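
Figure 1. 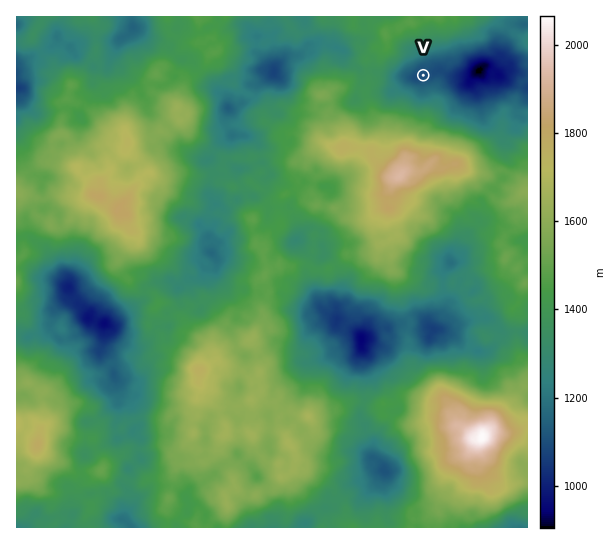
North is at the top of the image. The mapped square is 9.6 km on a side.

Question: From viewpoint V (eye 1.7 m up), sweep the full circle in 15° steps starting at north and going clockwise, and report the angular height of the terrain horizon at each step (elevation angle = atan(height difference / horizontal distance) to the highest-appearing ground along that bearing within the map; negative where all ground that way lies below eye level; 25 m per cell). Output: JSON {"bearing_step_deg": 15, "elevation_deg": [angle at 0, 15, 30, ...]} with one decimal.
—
{"bearing_step_deg": 15, "elevation_deg": [20.3, 19.1, 17.1, 11.0, 4.7, 4.0, 1.2, 5.7, 9.4, 12.1, 18.7, 24.1, 25.7, 26.8, 23.3, 20.5, 16.9, 16.8, 18.0, 20.0, 22.9, 22.4, 21.8, 21.4]}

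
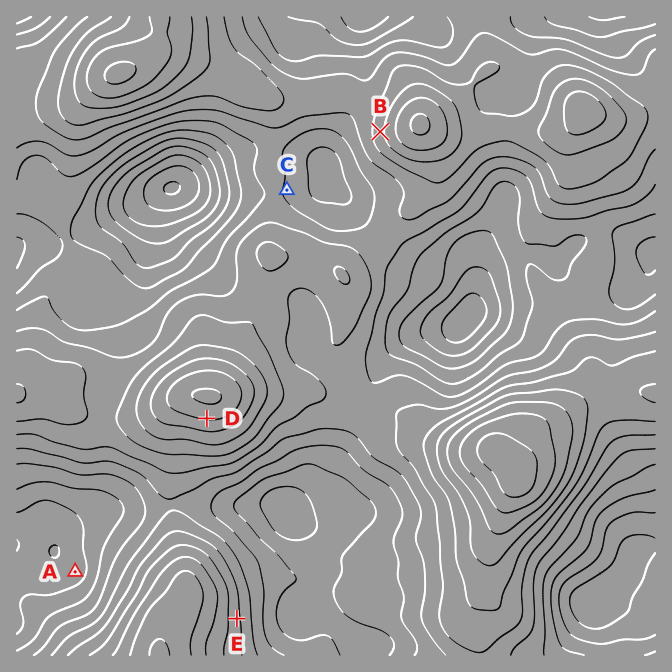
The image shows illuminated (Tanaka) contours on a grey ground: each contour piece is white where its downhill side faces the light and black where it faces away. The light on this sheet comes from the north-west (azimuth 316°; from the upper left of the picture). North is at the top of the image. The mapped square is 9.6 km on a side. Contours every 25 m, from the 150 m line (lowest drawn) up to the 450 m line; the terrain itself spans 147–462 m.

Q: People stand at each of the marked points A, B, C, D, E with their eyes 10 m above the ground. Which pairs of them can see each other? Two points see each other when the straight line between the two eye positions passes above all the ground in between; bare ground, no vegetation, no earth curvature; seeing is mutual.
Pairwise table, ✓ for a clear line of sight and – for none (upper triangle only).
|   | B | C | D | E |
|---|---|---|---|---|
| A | – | – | ✓ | – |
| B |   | ✓ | – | ✓ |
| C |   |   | – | – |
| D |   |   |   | ✓ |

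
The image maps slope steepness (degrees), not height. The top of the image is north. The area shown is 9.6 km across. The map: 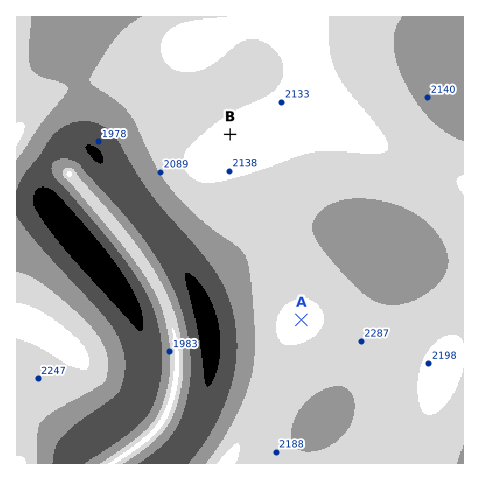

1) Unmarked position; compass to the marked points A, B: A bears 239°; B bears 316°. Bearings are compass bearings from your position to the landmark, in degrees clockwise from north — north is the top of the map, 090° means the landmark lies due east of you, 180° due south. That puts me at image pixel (370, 279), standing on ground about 2250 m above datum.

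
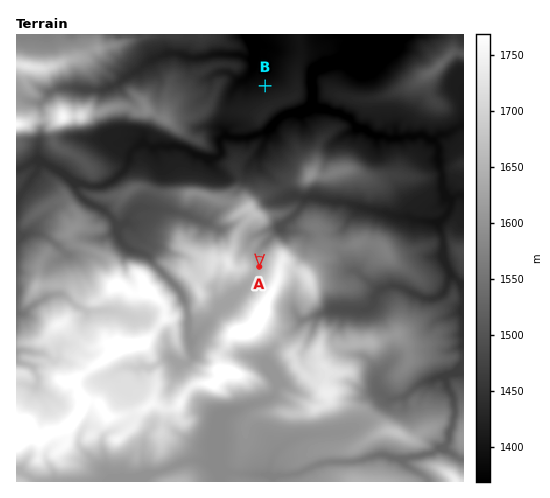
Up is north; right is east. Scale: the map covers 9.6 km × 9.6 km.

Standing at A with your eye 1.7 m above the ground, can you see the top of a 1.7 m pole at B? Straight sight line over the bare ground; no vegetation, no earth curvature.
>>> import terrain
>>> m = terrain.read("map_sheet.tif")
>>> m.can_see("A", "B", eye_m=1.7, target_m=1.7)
False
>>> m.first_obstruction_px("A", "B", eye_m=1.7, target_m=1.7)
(260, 230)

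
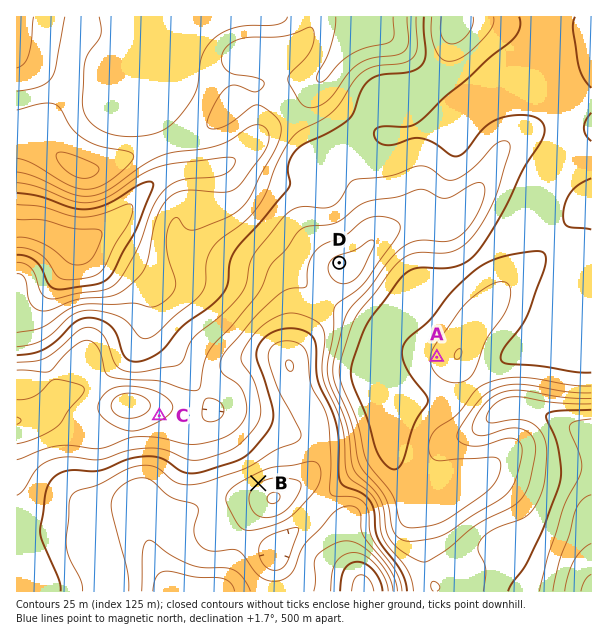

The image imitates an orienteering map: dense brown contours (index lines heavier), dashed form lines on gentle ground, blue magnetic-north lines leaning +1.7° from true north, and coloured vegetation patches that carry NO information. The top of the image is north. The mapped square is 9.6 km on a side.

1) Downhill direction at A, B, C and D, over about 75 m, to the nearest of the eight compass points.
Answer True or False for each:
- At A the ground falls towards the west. True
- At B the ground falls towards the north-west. True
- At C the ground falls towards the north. False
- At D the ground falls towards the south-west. False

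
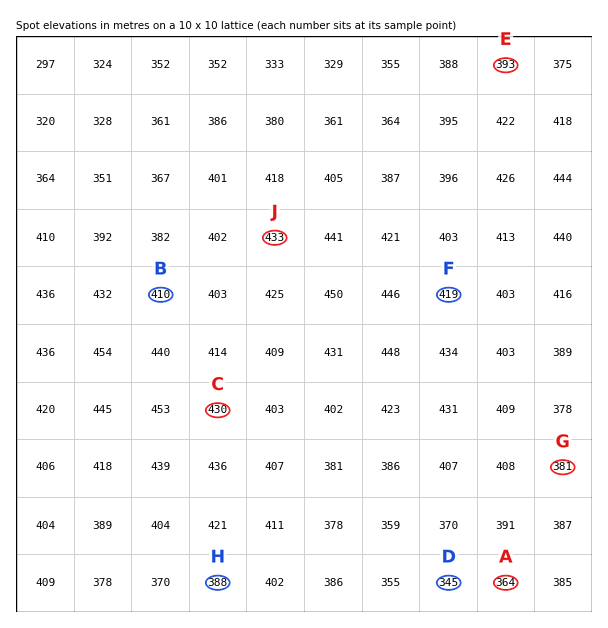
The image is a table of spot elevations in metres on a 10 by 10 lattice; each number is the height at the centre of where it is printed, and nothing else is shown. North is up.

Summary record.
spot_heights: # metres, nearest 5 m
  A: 365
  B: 410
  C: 430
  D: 345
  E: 395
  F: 420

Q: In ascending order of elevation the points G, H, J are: G H J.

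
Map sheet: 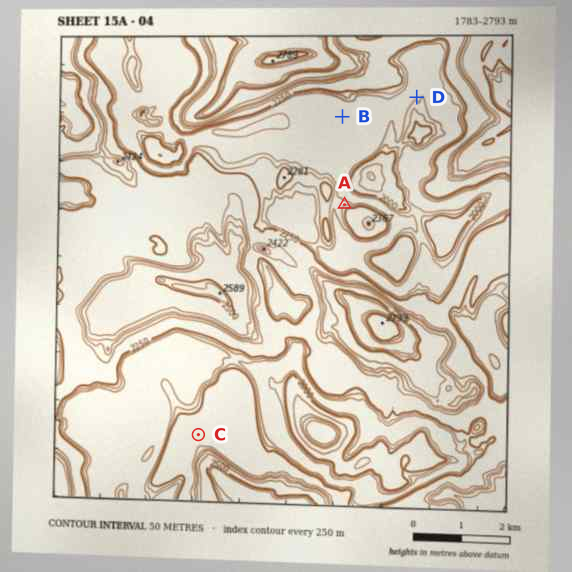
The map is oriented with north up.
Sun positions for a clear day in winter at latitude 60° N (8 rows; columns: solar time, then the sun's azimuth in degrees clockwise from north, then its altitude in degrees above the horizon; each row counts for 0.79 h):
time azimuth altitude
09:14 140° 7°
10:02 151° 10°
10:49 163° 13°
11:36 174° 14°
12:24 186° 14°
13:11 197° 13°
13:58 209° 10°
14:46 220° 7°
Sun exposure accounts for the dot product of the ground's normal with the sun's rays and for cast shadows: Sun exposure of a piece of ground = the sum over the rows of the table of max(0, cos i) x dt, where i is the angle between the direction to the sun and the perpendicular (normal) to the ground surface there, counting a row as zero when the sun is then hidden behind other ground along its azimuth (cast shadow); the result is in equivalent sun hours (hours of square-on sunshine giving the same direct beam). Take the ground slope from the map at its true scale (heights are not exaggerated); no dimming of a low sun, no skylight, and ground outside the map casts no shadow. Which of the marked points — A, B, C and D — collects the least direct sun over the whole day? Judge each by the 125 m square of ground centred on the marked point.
A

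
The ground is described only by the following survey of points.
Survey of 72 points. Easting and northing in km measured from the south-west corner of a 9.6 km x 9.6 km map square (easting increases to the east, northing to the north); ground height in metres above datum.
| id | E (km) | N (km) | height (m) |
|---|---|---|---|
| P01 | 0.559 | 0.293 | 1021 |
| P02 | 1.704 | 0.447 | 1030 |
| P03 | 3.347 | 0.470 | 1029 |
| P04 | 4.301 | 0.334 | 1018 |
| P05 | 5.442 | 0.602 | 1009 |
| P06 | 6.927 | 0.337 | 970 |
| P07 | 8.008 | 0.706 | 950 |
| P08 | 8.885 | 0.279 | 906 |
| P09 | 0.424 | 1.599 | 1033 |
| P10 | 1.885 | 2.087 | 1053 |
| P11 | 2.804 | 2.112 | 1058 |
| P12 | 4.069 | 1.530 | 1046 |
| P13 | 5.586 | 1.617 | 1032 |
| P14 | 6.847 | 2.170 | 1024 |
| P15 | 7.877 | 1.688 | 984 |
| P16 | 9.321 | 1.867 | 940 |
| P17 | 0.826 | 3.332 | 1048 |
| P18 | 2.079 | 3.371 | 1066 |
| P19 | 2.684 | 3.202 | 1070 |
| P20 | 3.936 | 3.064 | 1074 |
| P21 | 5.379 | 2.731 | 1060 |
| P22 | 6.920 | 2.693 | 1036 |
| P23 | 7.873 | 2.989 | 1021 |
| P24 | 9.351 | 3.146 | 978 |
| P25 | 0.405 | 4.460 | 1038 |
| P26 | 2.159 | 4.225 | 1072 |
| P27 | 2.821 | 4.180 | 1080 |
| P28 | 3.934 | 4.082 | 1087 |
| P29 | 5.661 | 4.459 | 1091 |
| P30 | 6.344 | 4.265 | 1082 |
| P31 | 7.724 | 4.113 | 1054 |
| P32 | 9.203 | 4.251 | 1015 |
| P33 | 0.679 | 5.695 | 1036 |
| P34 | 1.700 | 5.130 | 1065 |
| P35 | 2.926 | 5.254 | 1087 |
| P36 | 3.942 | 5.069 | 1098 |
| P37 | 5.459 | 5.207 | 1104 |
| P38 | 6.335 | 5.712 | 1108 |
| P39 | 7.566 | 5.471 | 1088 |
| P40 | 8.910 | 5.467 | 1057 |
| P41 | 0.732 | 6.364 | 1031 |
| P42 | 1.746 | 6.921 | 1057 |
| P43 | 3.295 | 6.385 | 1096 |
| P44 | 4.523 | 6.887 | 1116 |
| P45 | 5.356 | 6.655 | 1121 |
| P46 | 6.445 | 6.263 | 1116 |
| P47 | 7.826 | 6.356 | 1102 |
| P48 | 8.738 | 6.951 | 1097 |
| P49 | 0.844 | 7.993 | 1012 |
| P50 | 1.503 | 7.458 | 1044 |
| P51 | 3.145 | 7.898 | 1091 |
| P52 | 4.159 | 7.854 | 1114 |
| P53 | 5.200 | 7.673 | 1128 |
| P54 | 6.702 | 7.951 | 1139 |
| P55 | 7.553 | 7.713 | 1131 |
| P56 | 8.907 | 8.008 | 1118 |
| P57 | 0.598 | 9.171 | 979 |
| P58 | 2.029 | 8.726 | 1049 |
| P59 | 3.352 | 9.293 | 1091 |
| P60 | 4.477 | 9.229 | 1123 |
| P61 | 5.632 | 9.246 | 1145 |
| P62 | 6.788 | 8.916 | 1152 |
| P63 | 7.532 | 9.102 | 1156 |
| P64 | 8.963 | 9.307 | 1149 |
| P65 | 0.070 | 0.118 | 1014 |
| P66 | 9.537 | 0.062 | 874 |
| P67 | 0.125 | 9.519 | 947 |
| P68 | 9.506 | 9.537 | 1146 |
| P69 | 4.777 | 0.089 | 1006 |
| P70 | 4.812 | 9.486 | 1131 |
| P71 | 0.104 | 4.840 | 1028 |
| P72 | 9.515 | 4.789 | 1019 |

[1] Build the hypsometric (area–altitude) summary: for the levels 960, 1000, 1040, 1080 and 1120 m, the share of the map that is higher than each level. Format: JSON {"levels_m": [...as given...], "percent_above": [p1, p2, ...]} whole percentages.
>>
{"levels_m": [960, 1000, 1040, 1080, 1120], "percent_above": [96, 89, 68, 38, 14]}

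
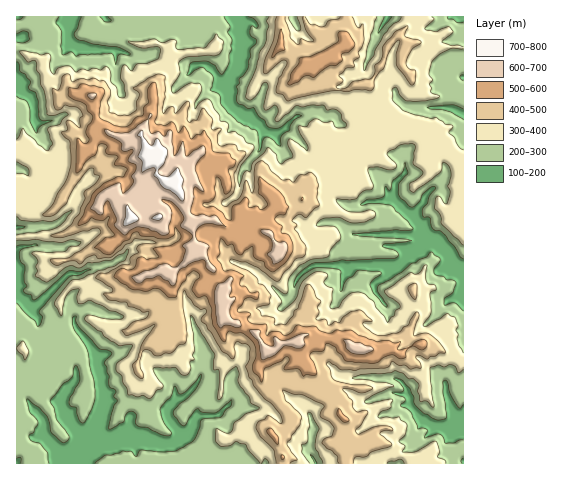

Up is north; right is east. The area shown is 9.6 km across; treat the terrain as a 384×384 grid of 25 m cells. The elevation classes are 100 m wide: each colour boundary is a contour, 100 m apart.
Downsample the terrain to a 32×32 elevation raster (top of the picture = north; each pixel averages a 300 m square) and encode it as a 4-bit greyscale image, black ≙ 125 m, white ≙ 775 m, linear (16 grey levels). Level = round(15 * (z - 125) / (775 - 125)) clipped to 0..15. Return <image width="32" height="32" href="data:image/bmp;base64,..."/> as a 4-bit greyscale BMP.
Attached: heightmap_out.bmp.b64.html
<image width="32" height="32" href="data:image/bmp;base64,Qk12AgAAAAAAAHYAAAAoAAAAIAAAACAAAAABAAQAAAAAAAACAAATCwAAEwsAABAAAAAAAAAAAAAAABEREQAiIiIAMzMzAERERABVVVUAZmZmAHd3dwCIiIgAmZmZAKqqqgC7u7sAzMzMAN3d3QDu7u4A////ACMRESIjMzMzNGdDZ2ZUVUMyEREREREjREaGRHh3ZDQyISIRERIhE0RXh1RodmUhETEhIRIjIiIjRWdVeHVDEiEiISITNCEzMkV2Z4dUQiQiMzEiE1VCI0NYd4h2ZUI0IzMzIiRlRENEaYiYZlVEZDREQyEkZmVDVmqpqHmqiHZVRDMyNFd3U3d7u7qbupiIZEMzI1ZniFWZqoipiYZnZlQyMyREZ4hXy5dmh2Z2RWRDETREVneIaMuHVHdFVDVkIhMkRWiZmYq7l1NWQ0JFZDEkUjV5u7uaqnZ1NDEiE0MRJGZlVImru5d5uFMiIREjESM0WKdnmsuZmrp1RDMhERI0VmaLmrm6qruoZVMiIhElRVSJnd3ay6mql2VERDISRVVma73czLmImKiGVDMhI0VVV1jLzN7Kh3mYhlVDIkI1RVZ2ic3eypdYdnZWVDJENUVVl4nO3MqpRlRVVlRDRUVFRZmazuu6h1M0RVVVREVUQ0aKu8y6mWUyE0VEVVVVUzE1aZeaiHdSETI0RFVVVEMyVnl1aXZVMSNFREVVVDMiEmiqdGl0UyFEZ3ZmZlRUQxNXZlRXdDMRNWiYdmZVZDI0RDMzRFQiISV3qpdVZmQzREIRIjREREEUiIipdGdlRCIxIzRERDNBE3dniXNWZUQjMSMjMzMzMRNlVndkJWQy"/>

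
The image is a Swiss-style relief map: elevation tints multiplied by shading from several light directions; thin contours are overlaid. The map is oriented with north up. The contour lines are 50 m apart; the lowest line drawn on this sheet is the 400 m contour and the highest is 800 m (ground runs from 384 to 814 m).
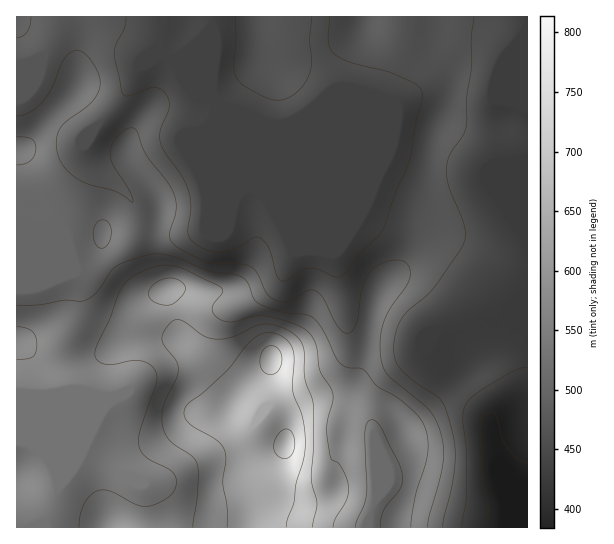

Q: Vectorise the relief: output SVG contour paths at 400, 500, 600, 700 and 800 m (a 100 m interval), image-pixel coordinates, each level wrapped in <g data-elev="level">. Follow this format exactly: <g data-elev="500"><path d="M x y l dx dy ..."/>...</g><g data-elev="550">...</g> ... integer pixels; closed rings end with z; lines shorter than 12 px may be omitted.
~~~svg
<g data-elev="400"><path d="M488 527l0-22-6-27-1-13-1-39 2-7 3-4 5-3 5 2 7 23 5 10 10 11 10 4"/></g><g data-elev="500"><path d="M443 527l1-10 8-31 3-21 0-19-4-20-6-19-5-8-25-17-17-16-4-9 0-12 3-15 5-12 7-8 24-21 26-38 6-10 0-8-1-8-15-38-3-18 4-14 13-20 3-9 1-27 4-32 0-29 3-21"/><path d="M235 17l1 24-2 25 2 12 6 7 12 6 15 8 9 1 9-2 9-5 8-8 5-10 3-13-2-21 1-24"/><path d="M330 17l-2 25 2 7 4 5 15 8 40 10 24 10 8 8 1 9-6 24-7 39-14 33-10 31-5 8-18 17-16 21-5 5-6 0-16-7-9-2-9 3-18 10-4-1-2-5-9-28-3-5-6-4-6 0-19 11-15 3-16-3-8-6-5-5-2-8 3-25-2-14-8-16-18-25-3-9 1-12 8-22-2-10-4-6-6-3-8 0-22 8-4-1-1-4-8-40 2-8 9-16 1-10"/></g><g data-elev="600"><path d="M355 527l11-30-1-64 2-10 4-3 6 2 5 7 17 34 3 14-2 12-17 22-3 16"/><path d="M411 527l5-33 9-27 3-16-1-17-6-15-21-20-23-13-14-17-16-2-6-3-6-8-12-26-10-12-7-3-27-4-20-7-6-6-6-16-6-5-7-3-25-3-39-15-17-2-26 7-12 6-5 5-13 20-11 8-7 1-14-1-26 5-22 0"/><path d="M99 247l3 1 4-2 5-9-1-11-5-6-7 1-4 8 0 11z"/><path d="M17 165l8-1 6-3 3-6 2-6-2-7-3-3-14-2"/></g><g data-elev="700"><path d="M313 527l4-22-6-27 2-31 1-40-2-9-7-19-1-28-4-10-5-6-8-5-10-4-10-2-12 2-25 12-17 1-10-3-18-14-8-2-8 5-7 12 2 8 12 16 2 8-2 10-12 26-2 17 2 9 5 8 22 17 6 9 0 29-4 33"/><path d="M162 305l9 0 10-8 4-8-3-7-7-3-8-1-8 3-7 5-3 5 0 6 5 5z"/></g><g data-elev="800"><path d="M281 458l5 1 4-2 4-8 0-12-3-5-4-3-4 1-4 3-5 10 1 10z"/><path d="M267 374l6 0 4-2 5-9 0-6-2-6-3-4-4-1-4 0-4 2-5 9 1 10 2 4z"/></g>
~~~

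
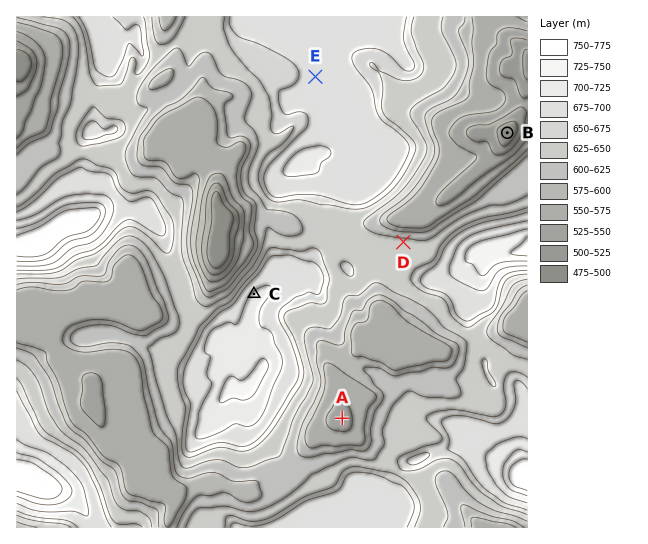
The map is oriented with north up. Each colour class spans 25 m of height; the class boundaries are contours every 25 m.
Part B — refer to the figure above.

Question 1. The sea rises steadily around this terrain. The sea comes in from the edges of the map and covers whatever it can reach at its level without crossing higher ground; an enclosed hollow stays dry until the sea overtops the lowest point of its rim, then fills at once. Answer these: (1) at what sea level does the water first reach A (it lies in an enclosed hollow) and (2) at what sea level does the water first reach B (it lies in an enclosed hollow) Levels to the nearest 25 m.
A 625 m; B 525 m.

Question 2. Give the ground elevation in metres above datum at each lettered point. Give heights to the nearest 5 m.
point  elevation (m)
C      700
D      630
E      685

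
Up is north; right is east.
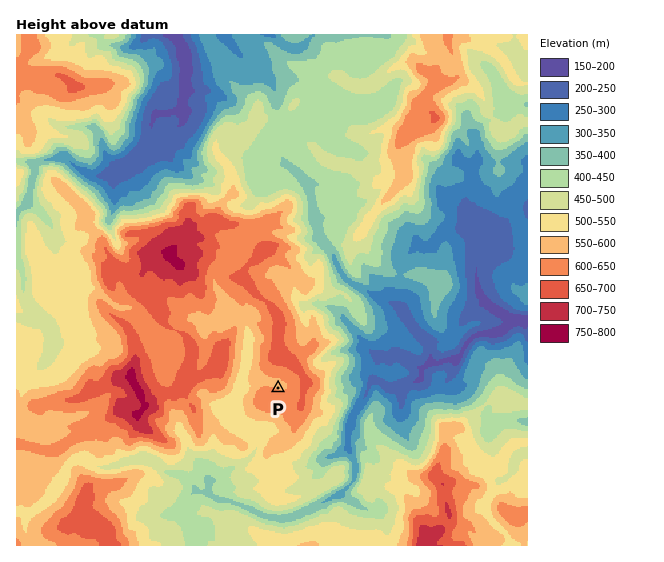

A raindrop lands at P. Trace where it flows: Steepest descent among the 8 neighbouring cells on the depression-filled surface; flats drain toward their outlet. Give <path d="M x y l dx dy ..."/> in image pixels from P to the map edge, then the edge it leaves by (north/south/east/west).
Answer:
<path d="M278 388l0-3-3-2-6 0-2-2-12 0-6 4-8 0-2 2 0 2-2 6-4 4-6 9 0 8 8 9 8 4 3 3 3 0 1 3 8 6 0 4-5 10-8 8-8 4-3 0-4 2-11 11-6 0-3 3 0 8 1 2 8 8 12 0 2 2 2 0 4 2 10 3 18 9 18 2 1-2 5 0 2-1 2 0 10-5 2 0 16-8 7-6 4-1 4-4 7-3 9-9 0-5 1-2 0-10-5-10 0-4-1 0-2-2 2-19 1-1 0-4 3-4 0-3 10-16 8-20 6 0 12 8 9 0 3-3 5 0 4-2 7-2 4-4 0-6 8-8 9 0 1-2 19-5 5-5 3-7 8-8 3-1 4 0 1-2 12 0 0-1 5-3 6-1 9-8 13 0"/>
exit: east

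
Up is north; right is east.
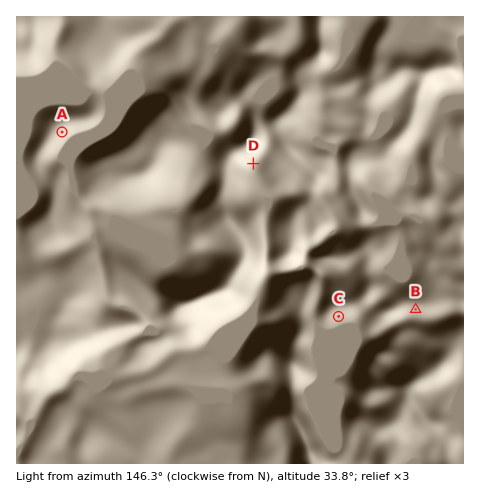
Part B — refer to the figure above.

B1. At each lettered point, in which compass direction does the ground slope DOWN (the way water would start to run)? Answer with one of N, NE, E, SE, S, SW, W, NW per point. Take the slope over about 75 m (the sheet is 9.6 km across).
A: SE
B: S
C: S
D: S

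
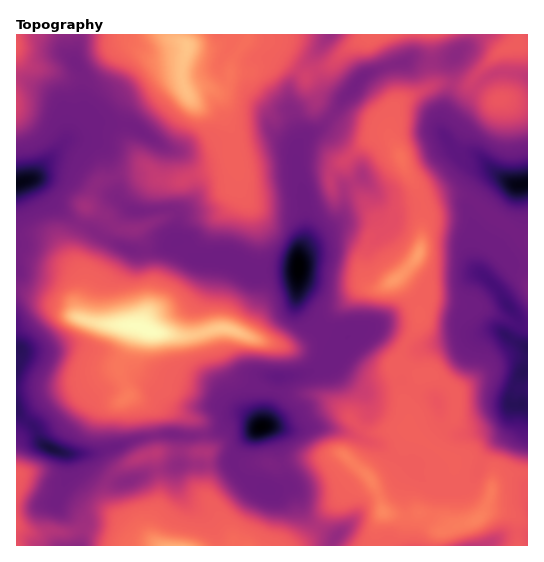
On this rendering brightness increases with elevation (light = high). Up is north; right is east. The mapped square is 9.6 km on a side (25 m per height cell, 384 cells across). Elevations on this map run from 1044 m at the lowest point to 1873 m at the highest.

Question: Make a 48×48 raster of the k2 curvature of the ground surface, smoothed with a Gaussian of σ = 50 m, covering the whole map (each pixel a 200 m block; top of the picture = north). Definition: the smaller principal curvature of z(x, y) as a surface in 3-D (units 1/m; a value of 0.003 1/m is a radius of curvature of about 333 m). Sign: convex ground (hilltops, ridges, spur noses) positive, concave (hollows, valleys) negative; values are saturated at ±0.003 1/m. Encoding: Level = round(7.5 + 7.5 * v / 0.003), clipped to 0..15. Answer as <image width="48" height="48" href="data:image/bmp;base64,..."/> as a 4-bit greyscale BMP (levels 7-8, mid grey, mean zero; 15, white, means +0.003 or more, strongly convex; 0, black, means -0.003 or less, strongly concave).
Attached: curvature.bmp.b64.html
<image width="48" height="48" href="data:image/bmp;base64,Qk32BAAAAAAAAHYAAAAoAAAAMAAAADAAAAABAAQAAAAAAIAEAAATCwAAEwsAABAAAAAAAAAAAAAAABEREQAiIiIAMzMzAERERABVVVUAZmZmAHd3dwCIiIgAmZmZAKqqqgC7u7sAzMzMAN3d3QDu7u4A////AFV1diaIdndmVFeHd4iHYid3d3d4h2MDZ4ZndkR3dmVEVneHh4hkRAJmVnd4h4hjZ2RVNlSId2Z3d3d3hmRDRmA3hmh3h3h2eEFEWGaYiIh2Z3d1QjVjepY3l2h3d3d2d2M2V2ZVd3lkeIdSNWZTeIdWZndmZ2Z2d4gmZndSJFdUmZY0d3dUZ3ZoZnd3d3aWd5lEd2Z1MSRUd2RHd3ZFZ2V4V3d3iHV2d5llVnZ3d1RDIjNneHVIh2d2Z3d3eHZ4d1RQABNEeYpViIRneGVYp5hmd3d3eIdoZjIAVmUxAlhVZ4VTR3ZVmZVFZ4d3d4czI4Q4hlVUIAAAADZyAiJCEQJniIh3dmZkZlJXRHiHiHZmh0Z0EBV1M2dmd4d3eHh0VzZ0WIh4h3iGVUZURFZ1aJl2d4h2eHZUVVhliYd4h2d2Q0dmZWdlaIdld4d2eHVTVGhHmIdmh2eIlkd3d3d3d2Vmd3d3eJVlRWlHmHd3dnd4dERndlVVREZ3d3h3eIVYNEhUiHeId3Z3ZFQjMiI1ZkSHiHeIZURpREVjZ4d2VDM0VohTNFU0d2NXmHd4UkZ4VkRTNWQiNWZVREVGh4pjZ3Yjd3ZVQ3eGVVZUQhJWiJl3d2V4l4gkd3djNXdlNXZjNWVHZneIiIh2Z4mXd1M3d2d2JGiHJXZDZmSHe4Z4iIZERFZWdURHdUIhEmiHJXd2VGaXVmZmeJh1ZmeGVWMXdVZWY2d4M3iEJmWIZ2VVVmZWdniFVoQGZGqIhlZ4Q3hiV2VmZWZmZmaIdWZDVnQFZXl2iXV3Q2Ykd1V3d3iHZZmGNERWd2MEdWiFWHZXRFNHd2V5mIiIU0UyRmd3d2MEdViHZWhXRFV3d3VXmYdSEzNGd2ZlVWQEVjh2hlmIQ3d3d3ZlZlMTVmZ3ZVRFd3UUZkZ2Z1d3Q3d3d3d4dTRoiHZmVWZniHVEZlV3dnZnYnd3d3ZnU1Z2Z3dmZ5h4h2RmdkVodmd4cmeId3d2R6d3QyJFVmeIqWR2RkV4Z3d4Ymd3Znd3WIdlVnZUNZiIiGR1SEWGV3d4U3eHRSRWdWZlWJh5VHiIeFR0WUVjVneIVXd1EQAVdmh1aId4Znd4h0Vzd0U0d3eGRnZAEnUmh2d2aYd3VoeIiEVkd4cmiIZTZmUUh3hUeHdmeYVDNniIhzZkeYZGeIc1ZmNYiGeGV3d2Z0EjRnd3dUZ1ZmWHd3cmVmV1VVVnZ3d2ZCNmVnd3c1ZlVlaId2Q2WGRXdoZXd3d3YzaIZWd3YoZlRWWId3UldjWJiJhWd3d2VGh1dld3VGZYc0SYh3UlZFiYiYdWd3dnVYhIl1d3VVRWhSNoiIZDR2eoiXZWZ3d3RoZ4hWh3dmJ3ZjI2iZd2OHWZmUVmZ2VDRneIZnZ3h3J5Z1IlZ3V4VYRGZVeIZUNWZneHZWeHh4ZHaHQQE0RVVXYyM3VmVTaod3eHdVZ3d4hUV3VUETVVVFaHeJZlVTmYd1Z3llZ3d4iEFXeJZTIzM0SIiYVmZSiIdmiIpld4d4iYMWiId2aHYyJXeA=="/>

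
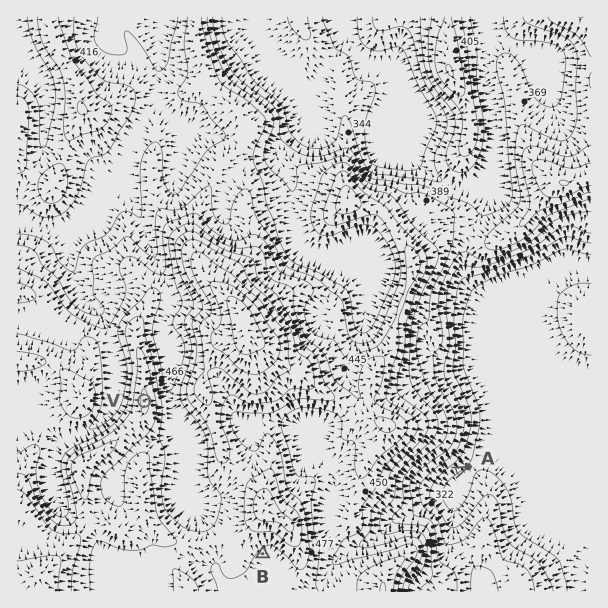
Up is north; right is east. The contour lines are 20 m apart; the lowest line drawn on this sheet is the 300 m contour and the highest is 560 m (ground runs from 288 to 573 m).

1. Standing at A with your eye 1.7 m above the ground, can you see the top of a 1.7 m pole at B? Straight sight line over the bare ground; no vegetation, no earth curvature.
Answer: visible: false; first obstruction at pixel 416 489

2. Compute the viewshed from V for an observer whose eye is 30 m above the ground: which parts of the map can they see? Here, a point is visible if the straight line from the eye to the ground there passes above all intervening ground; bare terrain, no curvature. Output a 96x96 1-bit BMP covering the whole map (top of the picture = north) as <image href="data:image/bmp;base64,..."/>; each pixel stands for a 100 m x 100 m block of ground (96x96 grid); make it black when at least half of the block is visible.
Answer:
<image width="96" height="96" href="data:image/bmp;base64,Qk2+BAAAAAAAAD4AAAAoAAAAYAAAAGAAAAABAAEAAAAAAIAEAAATCwAAEwsAAAIAAAAAAAAA////AAAAAAAH8D////wAAAAAAAAH8D////wAAAAAAAAP8B////AAAAAAAAD/8B/+fAAAAAAAAAD/8A/4PAAAAAAAAAD/8APwPgAAAIAAAAD/8APgPgAAAMAAAAD/8AH/PAAAAEAAAAA/+AB//AAAAAAAAAAf+DH//gAAAAAAAAAf+PH//gAAAAAAAAA4H/P//wAAAAAAAABgH/P//4AAAAAAAADgD/P//8AAAAAAAADgD////8AAAAAAAADgH////8AAAAAAAADgH////8AAAAAAAADgH////8AAwAAAAADwH////+AAwAAAAADwH////+ABwAAAAAD4H////+ADwAAAAAD8Pf//4GAD4AAAAAD+f///4GAH4AAAAAD/////4GAP8AAAAAD/////4GAf+AAAAAD/////wGAf/AAAAAD/////wCAP/AAAAAD/////wAAH/AAAAAD/////gAAH/AAAAAD/////gAAH+AAAAAD+P///gAAP8AAAAAD8P///AeAMAAAAAAD4f///A4AAAAAAAADwf///B4AAAAAAAAD4f//+D4AAAAAAAAD8////H4AAAAAAAAD//////4AAAAAAAAD//////4AAAAAAAAD//////4AAAAAAAAD//////oAAAAAAAAD//////gAAAAAAAAD//////gAAAAAAAAD//////gAAAAAAAAD//////AAAAAAAAAD//A//PAAAAAAAAAD/4Af+fAAAAAAAAAD/7Af8eAAAAAAAAAD//gf/+AAAAAAAAAD//gP/8AAAAAAAAAD//wf/4AAAAAAAAAD//wf/wAAAAAAAAAB//wR/gAAAAAAAAAAP/4x/AAAAAAAAAAAf//x+AAAAAAAAAAD///h+AAAAAAAAAAD//8D8AAAAAAAAAAD/4AD4AAAAAAAAAAA/4ADwAAAAAAAAAAAfwAHgAAAAAAAAAAAf4AHAAAAAAAAAAAA/4AOAAAAAAAAAAAD/+AOAAAAAAAAAAAD//AcAAAAAAAAAAAD//gcAAAAAAAAAAAD//w8AAAAAAAAAAAD//48AAAAAAAAAAAD///8AAAAAAAAAAAD///8AAAAAAAAAAADj//+AAAAAAAAAAADh//+AAAAAAAAAAADh//+AAAAAAAAAAADh//+AAAAAAAAAAADh///AAAAAAAAAAADh///AAAAAAAAAAADh///gAAAAAAAAAADj///gAAAAAAAAAADh///gAAAAAAAAAADw///wAAAAAAAAAAD4///wAAAAAAAAAAD4///4AAAAAAAAAAD4f//4AAAAAAAAAAB4cf/8AAAAAAAAAAA4MH/+AAAAAAAAAAAYcB/+AAAAAAAAAAAYYA//AAAAAAAAAAA5wAefAAAAAAAAAAA/gAffgAAAAAAAAAB/gAf/AAAAAAAAAAD/gA//AAAAAAAAAAD/gA/+AAAAAAAAAAD/gB/+AAAAAAAAAAD/gB/+AAAAAAAAAAD/AD/8AAAAAAAAAAD9AH/8AAAAAAAAAAD5AP/8AAAAAAAAAADPgf/8AAAAAAAAAAA="/>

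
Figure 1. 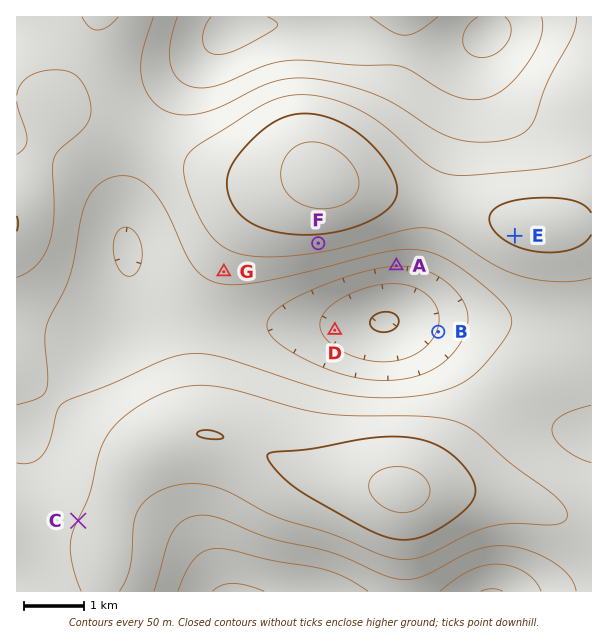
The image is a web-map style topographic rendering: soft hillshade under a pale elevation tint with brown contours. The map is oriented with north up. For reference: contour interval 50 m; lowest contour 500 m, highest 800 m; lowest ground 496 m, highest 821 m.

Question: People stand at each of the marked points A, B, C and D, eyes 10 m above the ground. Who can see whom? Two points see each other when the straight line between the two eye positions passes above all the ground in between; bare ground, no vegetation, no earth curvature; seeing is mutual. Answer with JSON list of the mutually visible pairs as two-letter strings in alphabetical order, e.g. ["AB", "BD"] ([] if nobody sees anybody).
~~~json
["AB", "AD", "BD"]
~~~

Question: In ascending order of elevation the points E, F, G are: G F E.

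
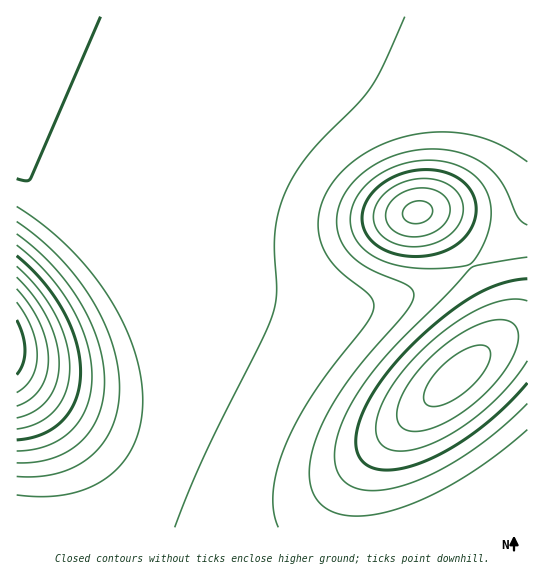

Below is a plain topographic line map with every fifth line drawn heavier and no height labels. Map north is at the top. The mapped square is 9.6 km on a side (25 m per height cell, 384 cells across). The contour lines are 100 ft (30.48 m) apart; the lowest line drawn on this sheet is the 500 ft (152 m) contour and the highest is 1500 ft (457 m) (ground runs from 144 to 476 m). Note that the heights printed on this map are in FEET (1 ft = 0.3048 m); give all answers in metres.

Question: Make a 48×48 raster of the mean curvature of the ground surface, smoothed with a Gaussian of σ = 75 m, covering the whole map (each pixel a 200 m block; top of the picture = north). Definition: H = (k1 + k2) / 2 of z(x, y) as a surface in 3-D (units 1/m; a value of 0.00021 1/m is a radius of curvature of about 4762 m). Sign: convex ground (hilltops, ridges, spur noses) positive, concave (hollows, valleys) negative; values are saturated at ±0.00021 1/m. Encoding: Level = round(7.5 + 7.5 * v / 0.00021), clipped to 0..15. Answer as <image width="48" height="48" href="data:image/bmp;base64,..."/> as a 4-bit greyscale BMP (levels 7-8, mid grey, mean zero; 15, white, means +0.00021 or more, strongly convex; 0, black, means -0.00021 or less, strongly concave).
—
<image width="48" height="48" href="data:image/bmp;base64,Qk32BAAAAAAAAHYAAAAoAAAAMAAAADAAAAABAAQAAAAAAIAEAAATCwAAEwsAABAAAAAAAAAAAAAAABEREQAiIiIAMzMzAERERABVVVUAZmZmAHd3dwCIiIgAmZmZAKqqqgC7u7sAzMzMAN3d3QDu7u4A////AGZmd3d3d3d3d3d3iIiIiId3d2Zmd3d3d1VVZmd3d3d3d3d3eIiIiIiHd2ZmZnd3d1VmZmZnd3d3d3d3d4iIiIiId3ZmZmZ3d2ZmZmZmd3d3d3d3d4iIiZmYh3dmZmZnd2Z3d2ZmZ3d3d3d3d3iIiZmZmId2ZmZmZ3d3d3dmZnd3d3d3d3eIiZqqmYh3ZmZmZoiIh3d2Zmd3d3d3d3d4iZqqqpmHdmZmZoiIiId3Zmd3d3d3d3d3iJqru6qYd2ZlZpmZiId3Zmd3d3d3d3d3eJmru7upmHZlVqmZmIh3ZmZ3d3d3d3d3d4mqvMy7qYdmZaqpmYh3ZmZ3d3d3d3dnd3iavMzMuph2ZrqqmYh3ZmZ3d3d3d3dmZ3eJq83dy6mHZruqqYh3ZlZ3d3d3d3dmZmd4mrzd3MqYdru6qYh3ZlZ3d3d3d3d2ZmZ3ibzd3dyph8u6qYh2ZVZ3d3d3d3d2ZmZneJvN3d3KmMu6mYd2ZVZ3d3d3d3d3ZmZmd4m83d3Lqcu6mYd2VVd3d3d3d3d3ZmZmZniavN3cusuqmIdmVVd3d3d3d3d3dmZVVmeJq8zcy7upmHdlVWd3d3d3d3d3dmZVVVZ4mrzMy7qph3ZlVXd3d3d3d3d3dmZVVVVmeJq7u7qYh2ZVRXd3d3d3d3d3dmZVRERFZ4mqu6mYd2VUVnd3d3d3d3d3dmZVREREVWeJqpmHdlVEV3d3d3d3d3d3dmZVRDMzRFZ4mZh3ZVRFd3d3d3d3d3d3dmZVVEQzM0VneId2ZVRGd3d3d3d3d3d3dmZmZlVEQ0RWZ3dmVURXd3d3d3d3d3d3d3d4iId2VERFZnZlVEV3d3d3d3d3d3d3d3iau7updlVVVmZVRFd3d3d3d3d3d3d3d4ms3v7sqXZVVlVURGd3d3d3d3d3d3d3d4q9////25dmVlREVnd3d3d3d3d3d3d3d4m9/////al2ZkRFd3d3d3d3d3d3d3d3d3ms7////bmHZkRXd3d3d3d3d3d3d3d2Zniazv//7LmHZkZ3d3d3d3d3d3d3d3d2ZmZ4mszcy5h3Znd3d3d3d3d3d3d3d3d3ZmZmeImZmYd3Znd3d3d3d3d3d3d3d3d3ZmVVZmd3d3dmZ3d3d3d3d3d3d3d3d3d3dmZVVVVWZmZmZ3d3d3d3d3d3d3d3d3d3d2ZlVVVVVmZmd3d3d3d3d3d3d3d3d3d3d3ZmZlVVZmZnd3d3d3d3d3d3d3d3d3d3d3d2ZmZmZmd3d3d3d3d3d3d3d3d3d3d3d3d3d3d3d3d3d4d3d3d3d3d3d3d3d3d3d3d3d3d3d3d3d4iHd3d3d3d3d3d3d3d3d3d3d3d3d3d3d3d3d3d3d3d3d3d3d3d3d3d3d3d3d3d3d3eId3d3d3d3d3d3d3d3d3d3d3d3d3d3d4h3d3d3d3d3d3d3d3d3d3d3d3d3d3d3d4eHeHd3d3d3d3d3d3d3d3d3d3d3d3d3d3h3d3d3d3d3d3d3d3d3d3d3d3d3d3d3d4h4eIh3d3d3d3d3d3d3d3d3d3d3d3d3dw=="/>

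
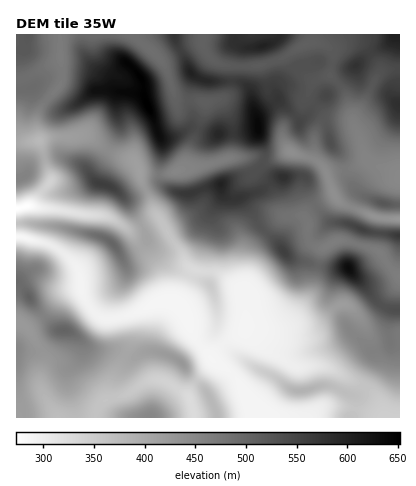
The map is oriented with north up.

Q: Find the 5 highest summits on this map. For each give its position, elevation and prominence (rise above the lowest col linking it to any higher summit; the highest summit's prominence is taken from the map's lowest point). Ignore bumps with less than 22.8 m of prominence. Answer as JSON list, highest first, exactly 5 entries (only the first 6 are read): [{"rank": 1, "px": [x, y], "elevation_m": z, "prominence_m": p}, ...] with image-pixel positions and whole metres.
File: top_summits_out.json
[{"rank": 1, "px": [148, 108], "elevation_m": 652, "prominence_m": 379}, {"rank": 2, "px": [258, 128], "elevation_m": 640, "prominence_m": 99}, {"rank": 3, "px": [348, 268], "elevation_m": 634, "prominence_m": 132}, {"rank": 4, "px": [190, 72], "elevation_m": 602, "prominence_m": 39}, {"rank": 5, "px": [264, 46], "elevation_m": 601, "prominence_m": 81}]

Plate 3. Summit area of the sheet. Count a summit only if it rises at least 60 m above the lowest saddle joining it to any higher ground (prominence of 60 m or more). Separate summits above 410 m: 8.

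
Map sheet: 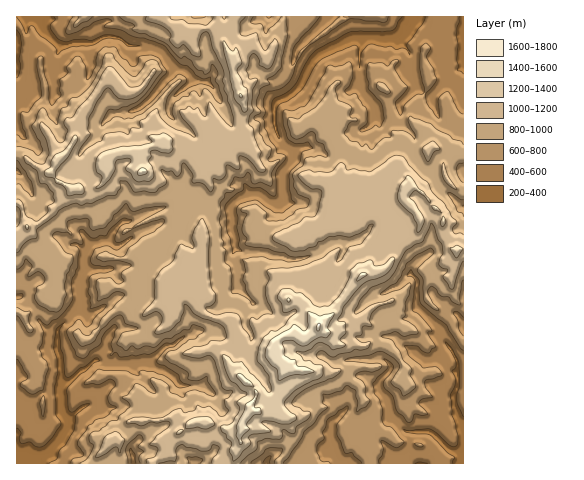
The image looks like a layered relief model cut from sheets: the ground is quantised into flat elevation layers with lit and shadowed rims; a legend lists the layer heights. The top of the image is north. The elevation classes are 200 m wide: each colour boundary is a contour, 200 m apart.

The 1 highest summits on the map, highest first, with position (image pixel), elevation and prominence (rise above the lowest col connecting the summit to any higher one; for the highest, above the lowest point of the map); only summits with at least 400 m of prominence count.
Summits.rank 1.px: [319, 327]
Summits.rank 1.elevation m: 1616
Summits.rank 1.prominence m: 1234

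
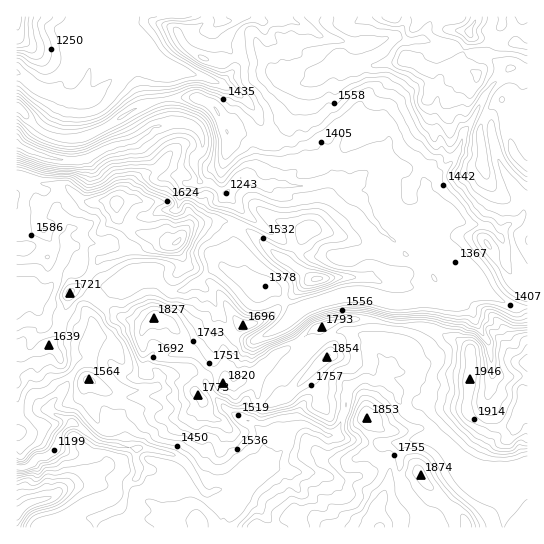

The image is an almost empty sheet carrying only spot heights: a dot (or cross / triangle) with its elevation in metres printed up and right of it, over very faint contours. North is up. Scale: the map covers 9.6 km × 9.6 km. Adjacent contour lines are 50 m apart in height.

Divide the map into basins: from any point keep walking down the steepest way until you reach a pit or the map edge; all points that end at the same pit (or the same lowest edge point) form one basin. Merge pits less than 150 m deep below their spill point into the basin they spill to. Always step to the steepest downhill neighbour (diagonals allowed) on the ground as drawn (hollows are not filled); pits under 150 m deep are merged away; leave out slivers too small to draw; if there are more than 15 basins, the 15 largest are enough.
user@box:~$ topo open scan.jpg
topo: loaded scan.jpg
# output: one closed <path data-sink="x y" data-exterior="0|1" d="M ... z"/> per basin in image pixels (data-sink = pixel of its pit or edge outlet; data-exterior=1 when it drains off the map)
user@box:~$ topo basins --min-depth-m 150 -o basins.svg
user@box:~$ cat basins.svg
<path data-sink="17 145" data-exterior="1" d="M527 16l-158 0-12 5-5 5-1 13-8 15-2 8-38 23-8 28-6 10-18 20-6 0-16-8-20-2-13-24-5-5-16-7-29 2-21 5-40 24-27 11-16 0-13-4-8-4-22-23-2 0-1 239 5 6 8 2 20-10 11-15 1-12 8-25 5-4 5 0 46 30 17 5 5 0 8-7 15 4 15 24 22 22 17 10 1 7 9 3 7-6 12-4 6 20 10 6 18-6 40-41 3-1 11 2 15 16 8 16 3 29 5 4-3 31 20 10 0 18-8 20-6 8 0 12 4 7 148 0z"/><path data-sink="54 450" data-exterior="0" d="M79 289l-5 0-5 4-8 25-1 12-11 15-20 10-6 0-7-6 1 179 362-1-4-6 0-12 6-8 8-20 0-18-20-10 3-31-5-4-3-29-8-16-11-13-8-4-10 0-40 41-18 6-10-6-6-20-12 4-7 6-9-3-1-7-17-10-22-22-15-24-15-4-8 7-5 0-17-5z"/><path data-sink="17 73" data-exterior="1" d="M367 16l-350 0-1 91 3 1 22 23 21 8 16 0 27-11 40-24 21-5 29-2 16 7 5 5 13 24 20 2 16 8 6 0 18-20 6-10 8-28 38-23 2-8 8-15 2-16z"/>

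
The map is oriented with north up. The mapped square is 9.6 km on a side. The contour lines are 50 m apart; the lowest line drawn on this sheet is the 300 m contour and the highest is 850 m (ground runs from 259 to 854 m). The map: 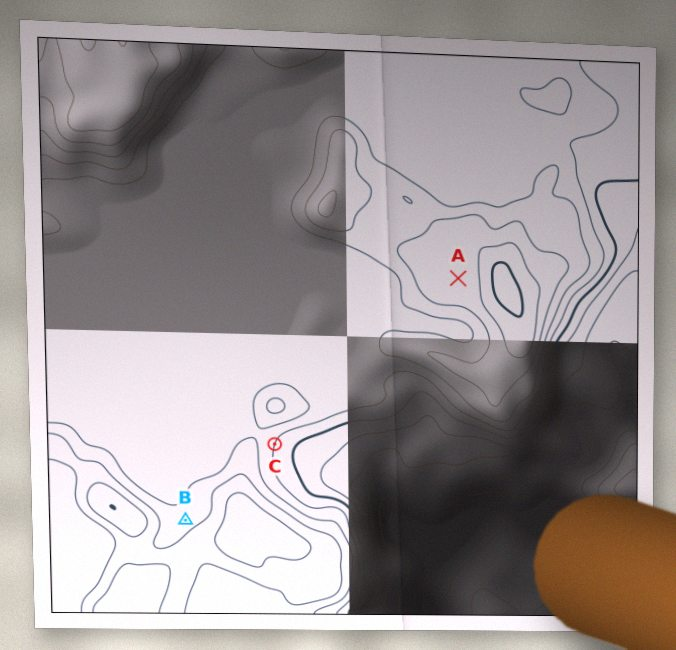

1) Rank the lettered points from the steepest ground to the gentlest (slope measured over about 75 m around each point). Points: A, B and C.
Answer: C B A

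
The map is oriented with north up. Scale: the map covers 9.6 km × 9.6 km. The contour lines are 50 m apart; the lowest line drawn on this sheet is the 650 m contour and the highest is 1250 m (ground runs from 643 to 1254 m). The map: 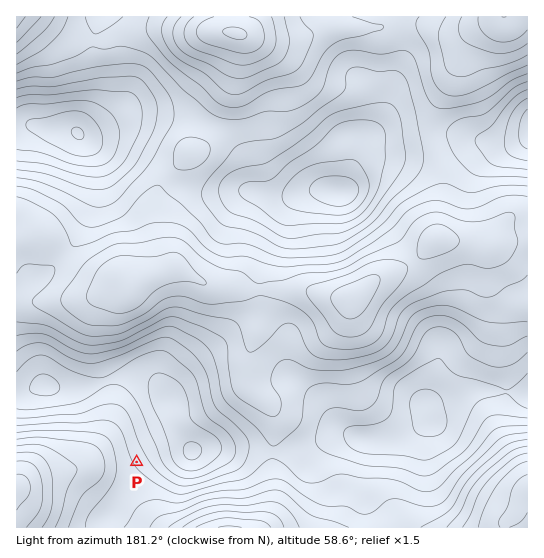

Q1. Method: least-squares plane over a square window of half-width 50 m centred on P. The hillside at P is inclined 9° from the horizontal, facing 237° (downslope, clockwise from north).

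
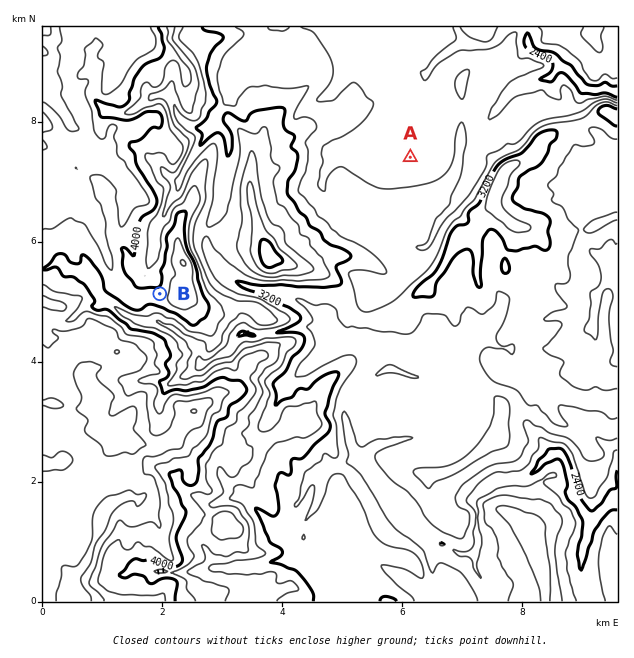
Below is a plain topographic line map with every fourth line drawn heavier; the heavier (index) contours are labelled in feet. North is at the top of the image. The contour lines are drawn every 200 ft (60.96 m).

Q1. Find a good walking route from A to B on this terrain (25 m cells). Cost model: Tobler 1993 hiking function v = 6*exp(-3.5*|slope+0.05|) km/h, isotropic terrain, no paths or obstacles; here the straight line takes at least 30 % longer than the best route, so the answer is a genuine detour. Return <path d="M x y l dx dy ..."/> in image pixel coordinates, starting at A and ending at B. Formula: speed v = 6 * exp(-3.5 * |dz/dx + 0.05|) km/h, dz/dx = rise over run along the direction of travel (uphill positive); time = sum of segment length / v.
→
<path d="M410 157l-45 90 0 5-3 6-3 3-15 7-1 3 0 12-2 3-12 6-45 0-9 5-30 0-39 19-19 0-18-9-8-7-1-3 0-3"/>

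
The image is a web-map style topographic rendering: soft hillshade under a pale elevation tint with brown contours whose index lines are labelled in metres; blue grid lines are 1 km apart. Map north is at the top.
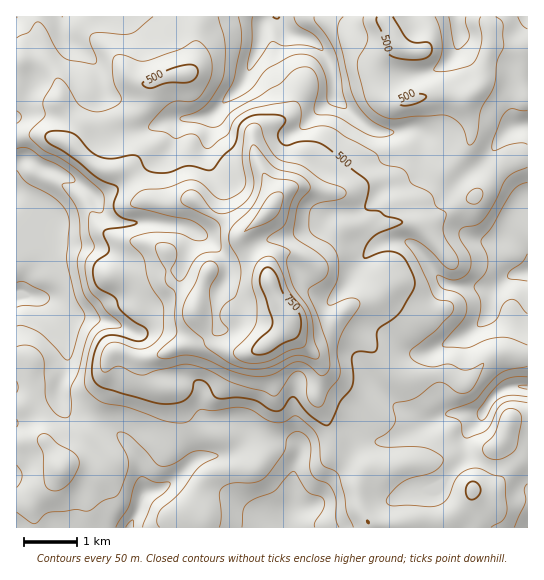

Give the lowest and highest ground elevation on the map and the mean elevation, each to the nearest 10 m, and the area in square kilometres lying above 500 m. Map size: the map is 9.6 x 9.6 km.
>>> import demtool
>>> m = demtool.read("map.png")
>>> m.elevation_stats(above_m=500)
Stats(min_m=250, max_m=780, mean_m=460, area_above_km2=24.9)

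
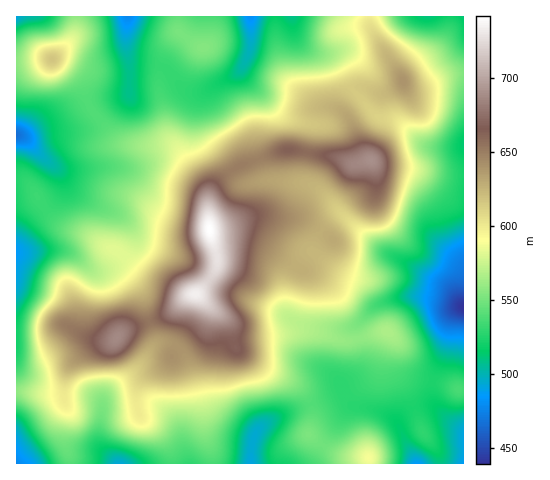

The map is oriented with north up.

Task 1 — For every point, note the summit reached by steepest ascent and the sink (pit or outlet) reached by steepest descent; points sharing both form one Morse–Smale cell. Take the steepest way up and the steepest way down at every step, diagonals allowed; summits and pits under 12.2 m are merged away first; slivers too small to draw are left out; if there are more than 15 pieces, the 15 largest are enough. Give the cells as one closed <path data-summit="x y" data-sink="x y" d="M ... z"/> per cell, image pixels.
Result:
<path data-summit="209 230" data-sink="463 307" d="M258 160l-13 3-18 11-10 8-7 12 0 40 8 28-8 17 14 10 47 19 38 20 26 2 12-1 10-5 0 8 5 28-5 14-16 12-8-11-32-17-18-18-18-1-24 3-7 1 3 6 29 21 31 15 14 16 4 1 41-15 14-8 6-9 12-35 0-4 11 13 5 25 9 7 19 5 14-33 5-28 4-7 9-7-18-20-65-37-34-30-32-33-10-3-38-3-4-5z"/><path data-summit="209 230" data-sink="17 134" d="M89 105l-6 1-14 9-26 11-15 9-12 1 0 44 11 3 21 30 14 13 21 7 40 22 10-16-3-14 14 19 39 16 27 18 8-16-8-28-3-40-7-15-18-25-10-8-41 0-12-4-6-5z"/><path data-summit="371 160" data-sink="463 307" d="M354 91l-8 7-3 12 10 16 11 28 6 7-17 3-20-8-35-6-15 0-24 9 5 19 3 2 38 3 10 3 32 33 34 30 65 37 17 19 1-158-27 1-13-4-26-23-15-2-9-5z"/><path data-summit="117 337" data-sink="17 253" d="M55 249l-39 4 1 139 26 2 17-1 4-4 4-21 19-18 10-6 15-2 12-11 25-10-7-28-17-20-7-4-24 1-21-16z"/><path data-summit="371 160" data-sink="251 17" d="M292 16l-41 1 0 31-7 18-13 15 1 13 19 33 7 32 25-9 15 0 39 7 16 7 17-3-6-7-11-28-10-16 3-12 7-8-10-22-10-11-21-6-14-10-4-10z"/><path data-summit="209 230" data-sink="119 463" d="M167 343l-10 1-15 19-11 11-15 11-12 14-5 42 3 8 15 15 72-1-4-10 0-13 12-22 1-18-13-44-9-10z"/><path data-summit="209 230" data-sink="251 17" d="M164 67l-3 1-3 17 9 46 3 8 34 44 3 11 1 12 2-12 12-17 12-8 24-10-7-32-19-33-1-13 1-4-26 14-13 1-11-5z"/><path data-summit="117 337" data-sink="119 463" d="M148 322l-24 9-12 11-21 4-21 21-5 11-1 21 4 14-3 31 5 20 46-1-14-14-3-8 3-38 4-8 9-10 27-22 12-17 1-9z"/><path data-summit="195 294" data-sink="463 307" d="M210 280l-14 14 32 28 7 21 30-4 18 1 18 18 32 17 8 11 12-8 6-8 3-17-5-21 0-8-10 5-12 1-26-2-38-20-47-19z"/><path data-summit="403 81" data-sink="427 17" d="M463 16l-93 0 0 8 6 15 24 35 4 10 12 4 16-4 15-8 17-3z"/><path data-summit="403 81" data-sink="463 307" d="M463 73l-16 3-15 8-16 4-7-1-6-5-5 5-13 6-8 0-14-6-7 1-2 3 20 23 9 5 15 2 26 23 13 4 21 0 6-2z"/><path data-summit="403 81" data-sink="251 17" d="M369 16l-76 0-1 10 6 15 6 5 11 6 13 2 12 10 14 27 9-4 14 6 8 0 13-6 5-6-27-42-6-15z"/><path data-summit="369 458" data-sink="417 463" d="M342 392l-32 13 2 13-3 16 4 4 27 17 27 2 2 7 47-1-21-43-14-8-31-8z"/><path data-summit="53 60" data-sink="127 17" d="M127 16l-50 0-1 15-5 10-18 18 28 23 8 22 35-8 5-2 0-33-3-16z"/><path data-summit="209 230" data-sink="251 463" d="M234 344l-7 2-7 11-1 40 4 8 8 9 22 15 3 5 11-12 43-18-6-12-6-6-48-27-12-8z"/>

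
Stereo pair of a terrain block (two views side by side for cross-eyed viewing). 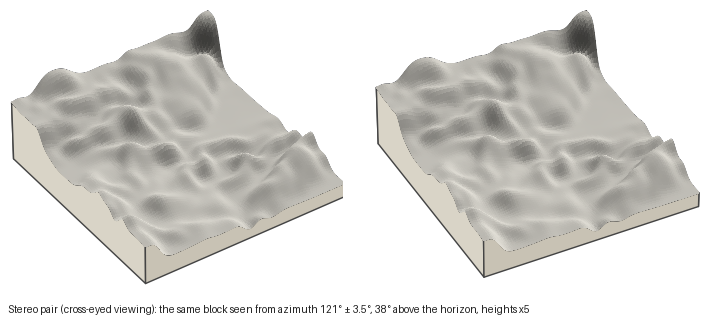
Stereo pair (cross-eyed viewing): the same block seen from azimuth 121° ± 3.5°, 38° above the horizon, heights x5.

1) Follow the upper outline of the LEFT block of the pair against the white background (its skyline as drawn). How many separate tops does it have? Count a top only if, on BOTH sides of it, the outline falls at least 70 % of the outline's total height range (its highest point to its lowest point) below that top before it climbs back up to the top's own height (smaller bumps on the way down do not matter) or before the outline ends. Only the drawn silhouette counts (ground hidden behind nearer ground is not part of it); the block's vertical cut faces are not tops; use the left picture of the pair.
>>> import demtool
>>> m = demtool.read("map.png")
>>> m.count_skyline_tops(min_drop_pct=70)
0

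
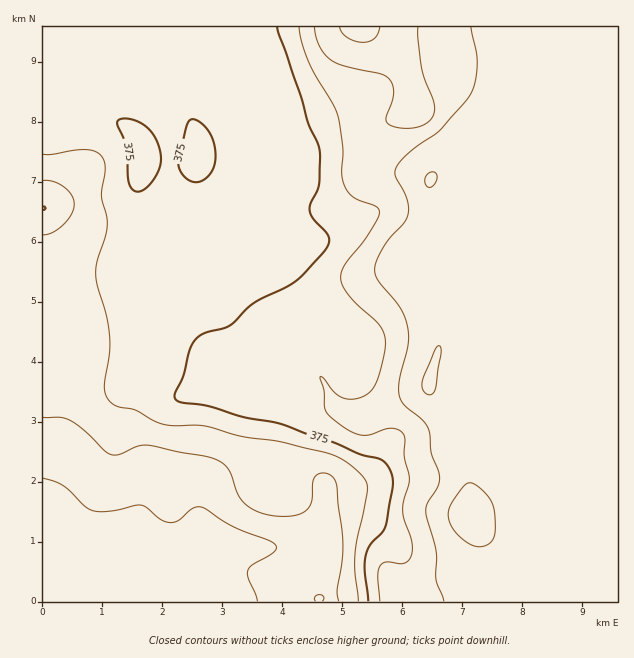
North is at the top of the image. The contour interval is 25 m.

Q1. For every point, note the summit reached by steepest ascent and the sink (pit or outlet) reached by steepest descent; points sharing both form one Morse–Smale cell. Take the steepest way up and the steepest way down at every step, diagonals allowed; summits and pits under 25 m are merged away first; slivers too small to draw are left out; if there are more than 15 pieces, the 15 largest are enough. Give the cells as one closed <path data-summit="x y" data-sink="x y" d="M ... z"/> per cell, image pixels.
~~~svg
<path data-summit="470 514" data-sink="43 601" d="M617 26l-175 0-1 71 3 15-11 16-20 10-43 17-80 1-18-4-4 4-9 23-5-46-30-70-6-21-1-16-175 1 0 141 17 0 14 8 11 10 4 19 0 15-2 11-40 94-4 6 1 271 575-1z"/><path data-summit="359 27" data-sink="43 601" d="M440 26l-222 0 1 23 35 84 0 12 4 15 0 18 10-22 4-4 18 4 80-1 22-7 41-20 11-16-3-15z"/><path data-summit="43 208" data-sink="43 601" d="M59 168l-17 1 1 161 8-15 37-95-1-27-3-7-17-14z"/>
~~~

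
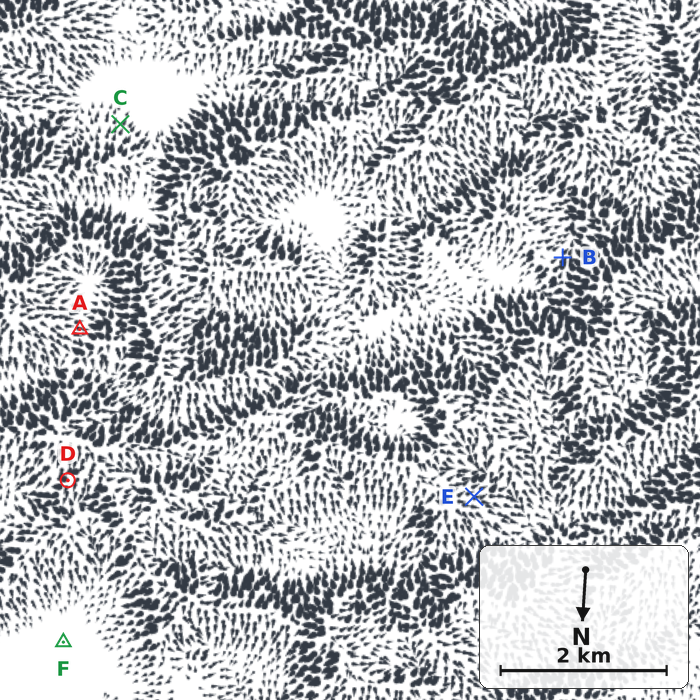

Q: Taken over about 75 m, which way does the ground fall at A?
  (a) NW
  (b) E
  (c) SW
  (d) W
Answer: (d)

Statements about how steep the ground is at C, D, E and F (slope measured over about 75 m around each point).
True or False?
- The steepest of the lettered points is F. False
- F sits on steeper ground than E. False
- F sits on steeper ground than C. False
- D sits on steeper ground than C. True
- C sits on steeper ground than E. False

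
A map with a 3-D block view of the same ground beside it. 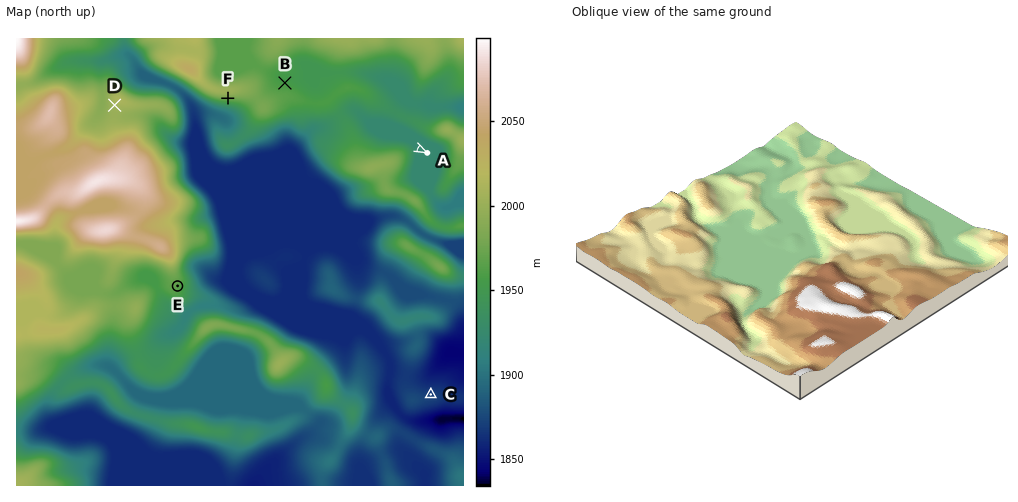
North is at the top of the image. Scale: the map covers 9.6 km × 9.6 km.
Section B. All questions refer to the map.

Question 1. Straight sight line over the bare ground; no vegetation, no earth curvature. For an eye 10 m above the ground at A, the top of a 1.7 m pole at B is hidden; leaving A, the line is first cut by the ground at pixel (335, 108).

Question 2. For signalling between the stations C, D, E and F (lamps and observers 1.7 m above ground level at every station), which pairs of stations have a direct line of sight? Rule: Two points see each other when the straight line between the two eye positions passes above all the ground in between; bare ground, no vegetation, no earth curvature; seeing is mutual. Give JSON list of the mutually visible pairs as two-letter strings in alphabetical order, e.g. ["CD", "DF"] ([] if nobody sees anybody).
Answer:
["CE", "CF"]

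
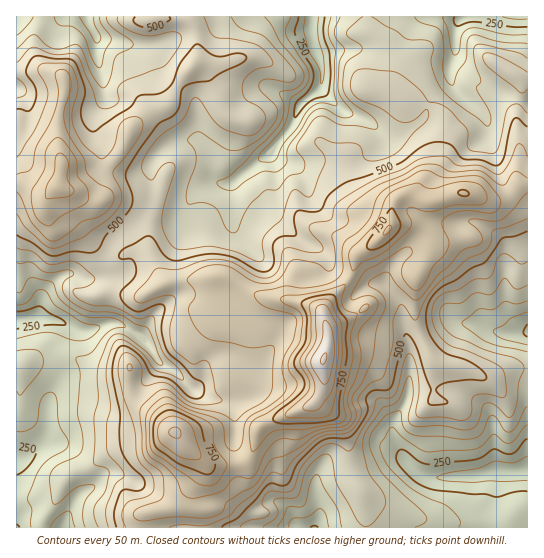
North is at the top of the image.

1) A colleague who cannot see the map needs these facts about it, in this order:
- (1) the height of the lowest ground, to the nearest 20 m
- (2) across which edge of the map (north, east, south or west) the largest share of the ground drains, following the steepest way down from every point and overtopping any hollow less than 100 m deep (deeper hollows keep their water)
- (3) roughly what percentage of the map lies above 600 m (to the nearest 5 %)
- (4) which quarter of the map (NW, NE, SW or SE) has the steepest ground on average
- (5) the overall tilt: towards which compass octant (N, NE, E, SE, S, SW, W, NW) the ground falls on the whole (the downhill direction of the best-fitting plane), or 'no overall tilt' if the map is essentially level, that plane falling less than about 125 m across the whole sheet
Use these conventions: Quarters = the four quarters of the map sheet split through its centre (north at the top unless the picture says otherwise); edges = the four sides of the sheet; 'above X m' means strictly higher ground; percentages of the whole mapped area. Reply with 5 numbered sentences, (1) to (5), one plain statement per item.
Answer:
(1) About 160 m is the lowest elevation on the sheet.
(2) Most of the ground drains across the northern edge.
(3) About 20 % of the map lies above 600 m.
(4) The south-east quarter is the steepest part of the map.
(5) There is no overall tilt: the best-fitting plane is nearly level.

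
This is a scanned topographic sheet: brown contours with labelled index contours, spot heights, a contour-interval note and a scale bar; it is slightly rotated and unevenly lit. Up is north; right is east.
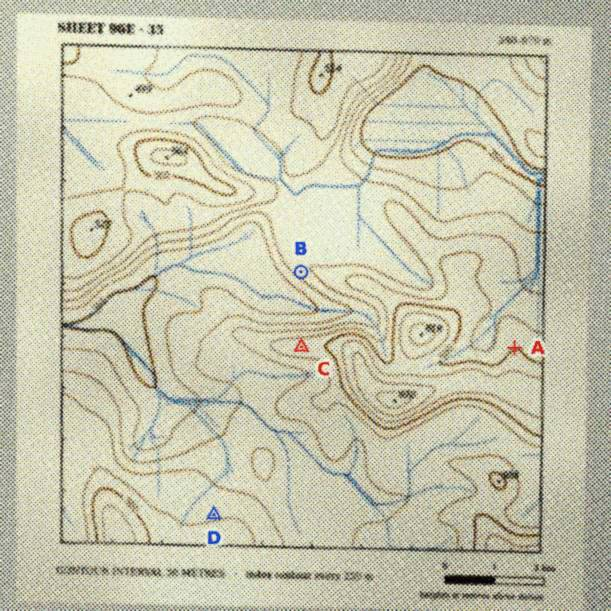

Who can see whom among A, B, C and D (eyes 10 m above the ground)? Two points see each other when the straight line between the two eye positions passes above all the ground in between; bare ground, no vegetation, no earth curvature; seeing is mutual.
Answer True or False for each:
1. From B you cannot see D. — True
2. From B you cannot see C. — False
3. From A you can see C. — False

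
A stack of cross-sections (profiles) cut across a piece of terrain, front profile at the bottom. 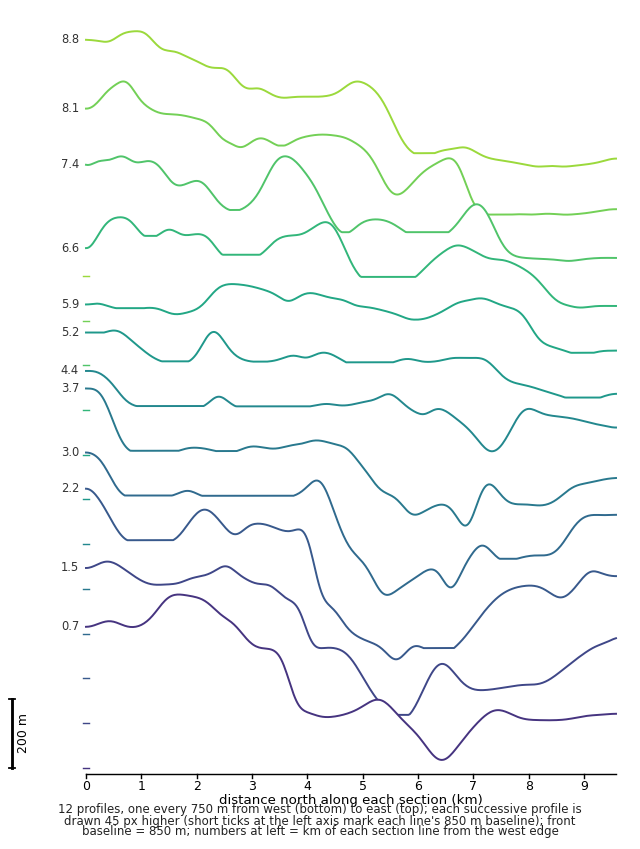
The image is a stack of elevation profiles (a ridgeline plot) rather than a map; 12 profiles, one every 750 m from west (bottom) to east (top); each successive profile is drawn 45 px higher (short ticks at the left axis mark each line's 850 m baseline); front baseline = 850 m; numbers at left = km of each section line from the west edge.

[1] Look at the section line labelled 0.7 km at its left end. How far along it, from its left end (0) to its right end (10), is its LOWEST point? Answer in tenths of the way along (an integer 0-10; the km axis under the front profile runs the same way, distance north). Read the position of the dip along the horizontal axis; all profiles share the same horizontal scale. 7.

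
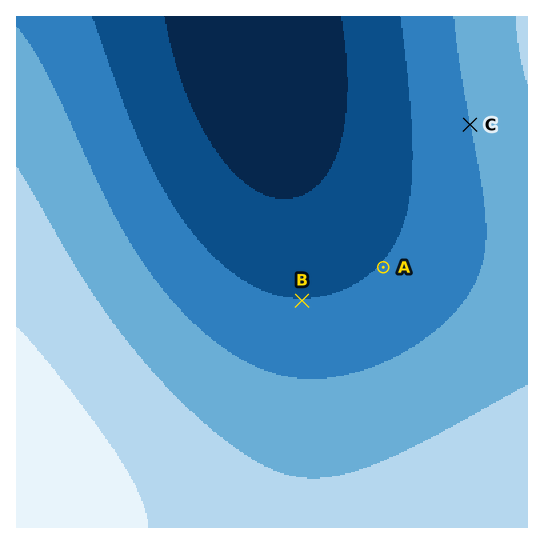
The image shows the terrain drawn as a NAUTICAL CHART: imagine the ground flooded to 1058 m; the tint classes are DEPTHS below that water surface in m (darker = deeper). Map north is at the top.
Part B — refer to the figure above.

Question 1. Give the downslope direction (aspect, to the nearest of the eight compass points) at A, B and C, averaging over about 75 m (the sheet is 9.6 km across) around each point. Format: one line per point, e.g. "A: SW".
A: NW
B: N
C: W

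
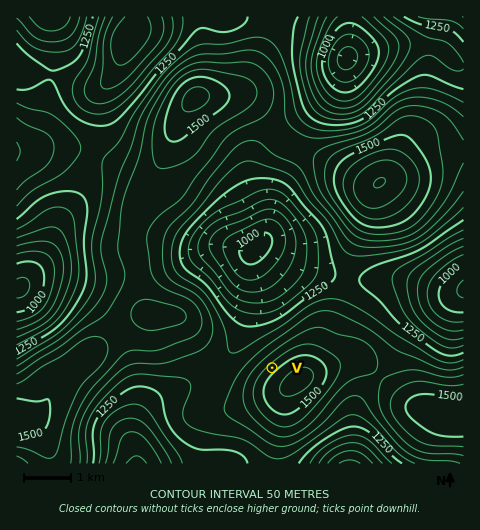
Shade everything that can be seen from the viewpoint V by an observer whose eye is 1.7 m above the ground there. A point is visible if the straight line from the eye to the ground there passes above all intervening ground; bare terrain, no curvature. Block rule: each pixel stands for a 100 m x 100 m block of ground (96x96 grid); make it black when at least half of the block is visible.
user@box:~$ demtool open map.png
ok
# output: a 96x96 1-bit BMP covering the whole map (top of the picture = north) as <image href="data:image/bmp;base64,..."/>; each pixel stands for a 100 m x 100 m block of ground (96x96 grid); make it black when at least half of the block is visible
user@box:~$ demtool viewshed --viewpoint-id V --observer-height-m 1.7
<image width="96" height="96" href="data:image/bmp;base64,Qk2+BAAAAAAAAD4AAAAoAAAAYAAAAGAAAAABAAEAAAAAAIAEAAATCwAAEwsAAAIAAAAAAAAA////AAAAAAAA/+AAAAAAAAAAAAAB//AAAAAAAAAAAAAB//AAAAAAAAAAAAAB//AAAAAAAAAAAAAD//AAAAAAAAAAAAAH//AAAAAAAAAAAAAP//AAAAAAAAAAAAD///AAAAAAAAAAAAD///gAAAAAAAAAAAD///wAAAAAAAAAAAD///4ACAAAAAAAAAD///8AHgAAAAAAAAD///+APwAAAAAAAADB///gP4AAAAAAAAAB///4/8AAAAAAAAAB/////+AAAAAAAAAA//////AAAAAAAAAA//////gAAAAAAAAA//////wAAAAAAAAAf/////4CAAAAAAAAD/////+HAAAAAAAAA///////gAAAAAAAAf//////AAAAAAAAAf/////+AAAAAAAAAP/////+AAAAAAAAAP/////+AAAAAAAAAH/////+AAAAAAAAAH/////+AAAAAAAAABw////+AAAAAAAAAAAf///8AAAAAAAAAAAP///8AAAAAAAAAAAP///8AAAAAAAAAAAH///8AAAAAAAAAAAAH//8AAAAAAAAAAAAD//+AAAAAAAAAAAAB//+AAAAAAAAAAAAA///AAAAAAAAAAAAA///gAAAAAAAAAAAAf//4AAAAAAAAAAAAf///AAAAAAAAAAfA////8AAAAAAAAA///////gAAAAAAAB///////4AAAAAAAB///////+AAAAAAAD////////gAAAAAAD////////8AAAAAAD/////////AAAAAAD/////////4AAAAAD/////////+AAAAAD//////////AAAAAD//////////wAAAAD//////////4AAAAD//////////gAAAAB//////////AAAAAB/////////+AAAAAA/////////8AAAAAA/////////4AAAAAAf////////wAAAAAAP////////gAAAAAAP///////wAACAAAAH//////+AAADAAAAH//////4AAADgAAAH//////gAAADwAAAH/////+AAAAD4AAAD/////8AAAAD8AAAD/////4AAAAD8AAAD/////gAAAAD8AAAB/////AAAAAD4AAAB////8AAAAADAAAAA////wAAAAACAAAAA////gAAAAACAAAAAf///AAAAAAAAAAAAf///AAAAAAAAAAAAP///AAAAAAAAAAAAP///gAAAAAAAAAAAH///gAAAAAAAAAAAD///gAAAAAAAAAAAB///gAAAAAAAAAAAAf//gAAAAAAAAAAAAAD/AAAAAAAAAAAAAAAAAAAAAAAAAAAAAAAAAAAAAAAAAAAAAAAAAAAAAAAAAAAAAAAAAAAAAAAAAAAAAAAAAAAAAAAAAAAAAAAAAAAAAAAAAAAAAAAAAAAAAAAAAAAAAAAAAAAAAAAAAAAAAAAAAAAAAAAAAAAAAAAAAAAAAAAAAAAAAAAAAAAAAAAAAAAAAAAAAAAAAAAAAAAAAAAAAAAAAAAAAAAAAAAAAAAAAAAHgAAAAAAAAAAAAAAPwAAAAAAAAAAAAAA="/>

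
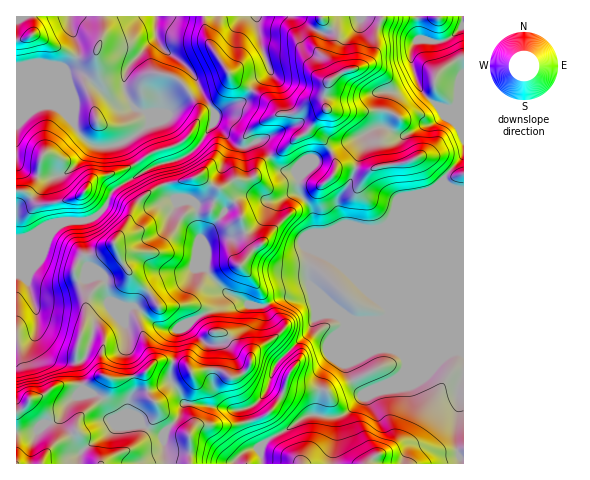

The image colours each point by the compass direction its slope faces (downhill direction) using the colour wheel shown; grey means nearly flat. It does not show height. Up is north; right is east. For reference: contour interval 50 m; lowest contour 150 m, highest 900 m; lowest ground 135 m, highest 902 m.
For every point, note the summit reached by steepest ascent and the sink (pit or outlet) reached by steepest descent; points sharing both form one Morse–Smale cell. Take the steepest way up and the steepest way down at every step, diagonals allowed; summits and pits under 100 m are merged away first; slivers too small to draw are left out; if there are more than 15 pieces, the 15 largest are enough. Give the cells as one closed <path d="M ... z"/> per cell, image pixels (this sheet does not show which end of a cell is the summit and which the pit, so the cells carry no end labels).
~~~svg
<path d="M463 16l-97 1 18 6 32 17-4 9 0 15 4 17-16 10-8 1-3 3-5 27 1 5-9 1-11 8 0 9-6 10-7 24-14 21 0 9 5 14 6 3-21 7-13 0-4-24-13-16 0-17-2-4-15-2-9-12-3-1-10 9-7 12-6 2-11-1-15 10-20-13-14 4-18 3-14 6-10 7-10 11-7 17-15 22-14 8-17 3-7 13 2 7 10 18-1 27-8 27 2 32-3 4-20 1-15 10-10 3-10 11-5 3 1 51 245 0-2-15 10-11 18-9 20-14 19 2 14-1 22-20 19-8 22-17 41-98 0-88 10 5 9 0z"/><path d="M446 184l-1 89-38 95-12 12-32 16-17 18-10 3-28-2-20 14-22 12-6 8 3 15 197-1-4-19 0-19 2-9-1-25 7-15 0-184-9-2z"/><path d="M214 123l-15 22-11 10-16 7-17 3-42 25-8 18-11 10-11 3-19 0-32 15-16 3 1 174 4-3 10-11 10-3 15-10 20-1 3-4-2-32 8-27 1-27-10-18-2-7 7-13 17-3 14-8 15-22 7-17 10-11 10-7 14-6 18-3 11-4 23 13 15-10 11 1 6-2 7-12 11-9-10-16-14 6-10-1z"/><path d="M199 85l-18 14-12 14-21 0 2 9-6 7-15 11-19 7-13 0-9-5-9-9-5-10-13-14-7-3-13 0-7 3-17 0-1 129 16-2 32-15 19 0 8-2 14-11 8-18 11-7 31-18 24-5 14-9 21-29 0-10z"/><path d="M155 16l-138 0-1 93 18 0 7-3 13 0 7 3 13 14 5 10 9 9 9 5 13 0 19-7 15-11 5-5 1-5-3-6-11-4-7-8-5-11 0-14 8-14 24-24z"/><path d="M365 16l-43 1 15 18-6 22 7 18-6 4-6 8-2 8 2 14-19 24-13 7-13 11-11 6 11 13 15 2 2 4 0 17 13 16 4 24 13 0 22-8-7-2-5-14 0-9 14-21 7-24 6-10 0-9 6-6 13-4 5-31 3-3 8-1 16-10-4-17 0-15 4-9-14-9z"/><path d="M256 16l-99 0-1 22-24 24-8 14 0 14 9 16 13 7 21 1 14-15 18-14 16 29 16-9 12-4 12-18 15-12-9-25z"/><path d="M321 16l-65 1 5 29 9 25-15 12-12 18-12 4-17 10-1 8 23 23 10 1 14-6 12 15 35-23 19-24-2-8 2-14 6-8 6-4-7-18 6-22z"/><path d="M463 376l-6 15 1 25-2 9 0 19 5 20 3-1z"/>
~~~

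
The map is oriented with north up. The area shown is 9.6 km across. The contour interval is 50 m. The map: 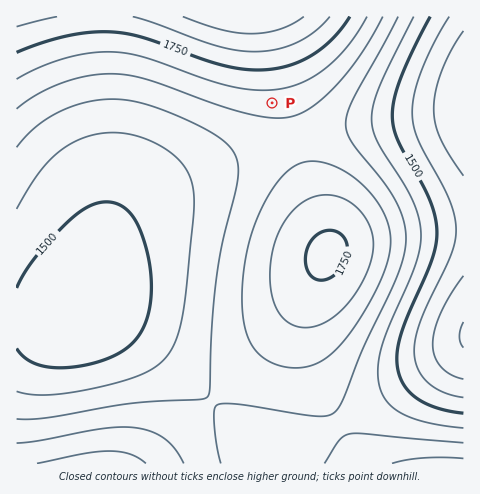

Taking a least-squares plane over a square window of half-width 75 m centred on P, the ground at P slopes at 5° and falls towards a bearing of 178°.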